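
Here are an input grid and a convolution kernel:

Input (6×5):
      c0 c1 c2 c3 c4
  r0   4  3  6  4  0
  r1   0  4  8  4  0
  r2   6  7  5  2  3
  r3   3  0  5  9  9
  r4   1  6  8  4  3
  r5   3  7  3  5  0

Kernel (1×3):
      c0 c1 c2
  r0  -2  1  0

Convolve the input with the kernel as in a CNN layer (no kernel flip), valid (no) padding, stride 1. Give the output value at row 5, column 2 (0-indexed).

The receptive field on the input at this output position is [3 5 0]. Elementwise product with the kernel and sum: 3·-2 + 5·1.

-1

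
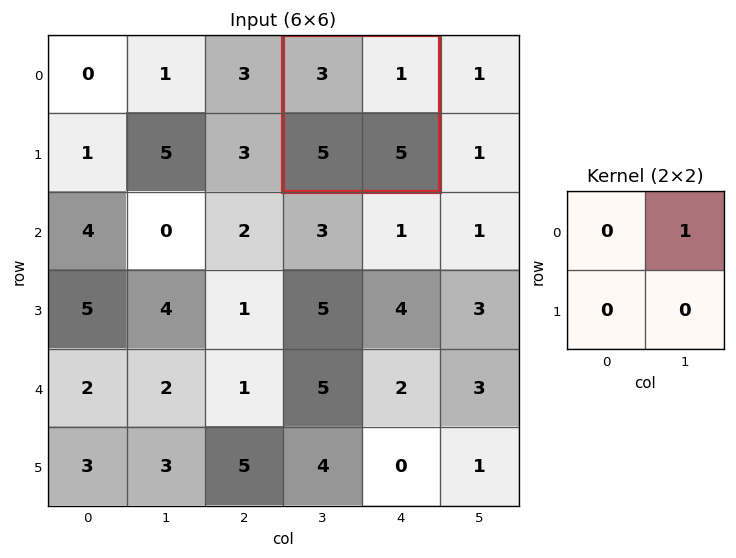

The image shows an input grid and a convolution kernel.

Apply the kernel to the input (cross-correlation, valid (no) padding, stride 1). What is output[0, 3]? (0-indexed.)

1

The receptive field on the input at this output position is [3 1 / 5 5]. Elementwise product with the kernel and sum: 1·1.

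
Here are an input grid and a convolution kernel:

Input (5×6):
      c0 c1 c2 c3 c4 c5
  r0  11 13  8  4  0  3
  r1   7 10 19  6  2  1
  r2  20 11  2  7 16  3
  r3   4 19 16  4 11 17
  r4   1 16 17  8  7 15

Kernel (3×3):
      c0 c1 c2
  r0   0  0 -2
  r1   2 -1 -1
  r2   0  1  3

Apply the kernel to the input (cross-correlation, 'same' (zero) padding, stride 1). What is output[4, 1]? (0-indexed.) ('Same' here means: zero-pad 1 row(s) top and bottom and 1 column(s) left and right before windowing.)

-63

The receptive field on the zero-padded input at this output position is [4 19 16 / 1 16 17 / 0 0 0]. Elementwise product with the kernel and sum: 16·-2 + 1·2 + 16·-1 + 17·-1 + 0·1 + 0·3.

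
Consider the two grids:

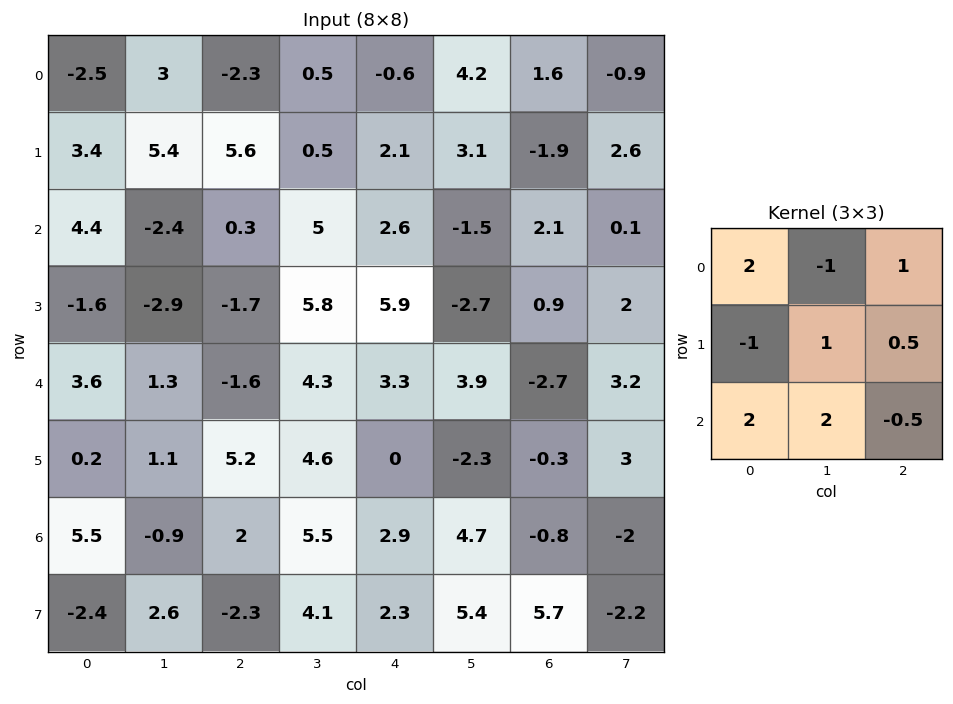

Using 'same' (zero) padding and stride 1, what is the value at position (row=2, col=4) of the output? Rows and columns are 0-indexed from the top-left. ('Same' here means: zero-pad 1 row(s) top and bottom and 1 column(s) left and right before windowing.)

The receptive field on the zero-padded input at this output position is [0.5 2.1 3.1 / 5 2.6 -1.5 / 5.8 5.9 -2.7]. Elementwise product with the kernel and sum: 0.5·2 + 2.1·-1 + 3.1·1 + 5·-1 + 2.6·1 + -1.5·0.5 + 5.8·2 + 5.9·2 + -2.7·-0.5.

23.6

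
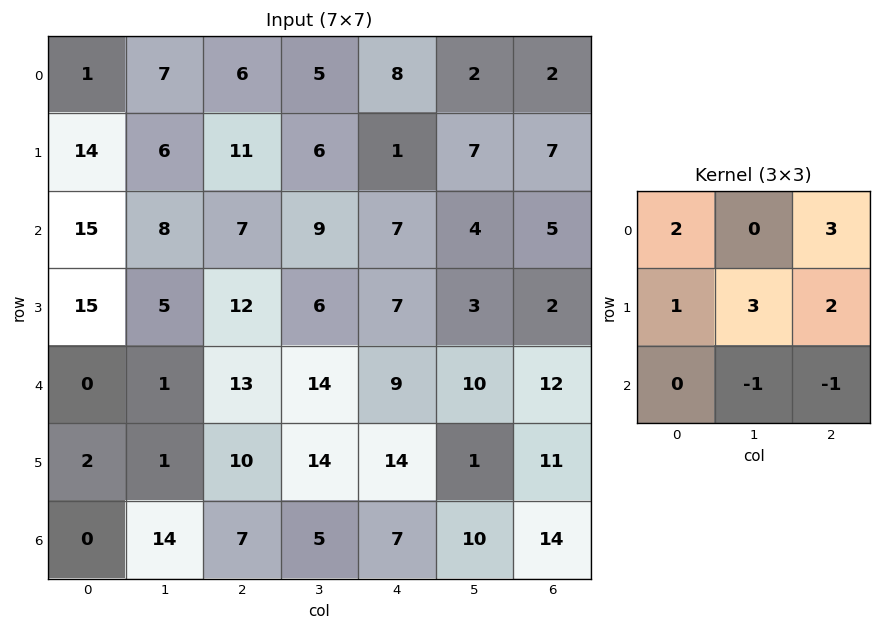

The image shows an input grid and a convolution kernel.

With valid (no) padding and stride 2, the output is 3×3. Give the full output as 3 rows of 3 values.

59 51 49
91 56 27
43 121 69

Output[0,0]: The receptive field on the input at this output position is [1 7 6 / 14 6 11 / 15 8 7]. Elementwise product with the kernel and sum: 1·2 + 6·3 + 14·1 + 6·3 + 11·2 + 8·-1 + 7·-1.
Output[0,1]: The receptive field on the input at this output position is [6 5 8 / 11 6 1 / 7 9 7]. Elementwise product with the kernel and sum: 6·2 + 8·3 + 11·1 + 6·3 + 1·2 + 9·-1 + 7·-1.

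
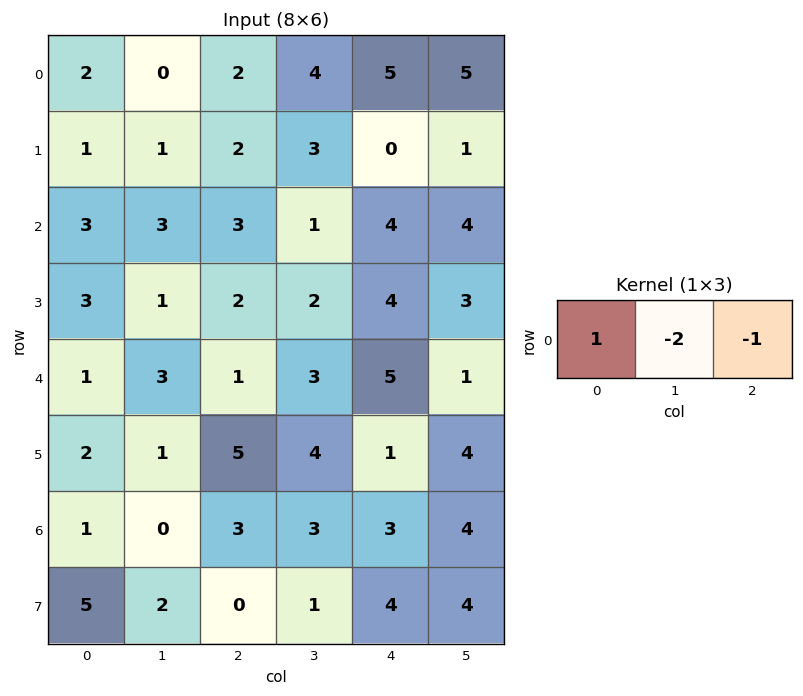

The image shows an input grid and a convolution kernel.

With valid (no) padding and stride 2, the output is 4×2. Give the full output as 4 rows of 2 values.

0 -11
-6 -3
-6 -10
-2 -6

Output[0,0]: The receptive field on the input at this output position is [2 0 2]. Elementwise product with the kernel and sum: 2·1 + 0·-2 + 2·-1.
Output[0,1]: The receptive field on the input at this output position is [2 4 5]. Elementwise product with the kernel and sum: 2·1 + 4·-2 + 5·-1.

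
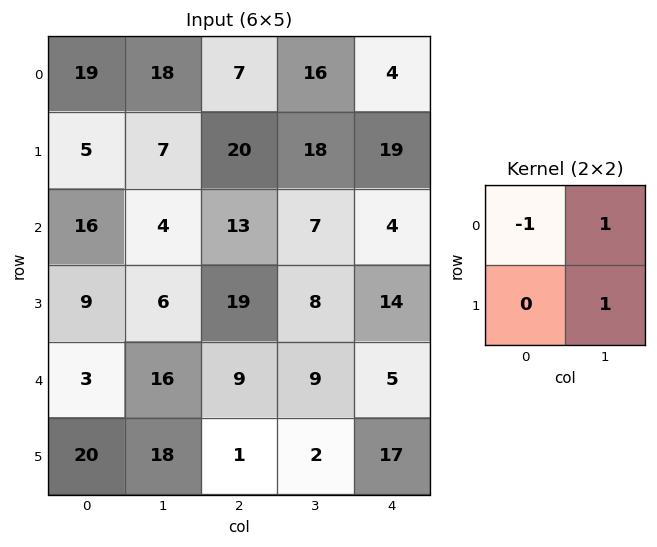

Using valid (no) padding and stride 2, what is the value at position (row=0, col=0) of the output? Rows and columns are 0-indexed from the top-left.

6

The receptive field on the input at this output position is [19 18 / 5 7]. Elementwise product with the kernel and sum: 19·-1 + 18·1 + 7·1.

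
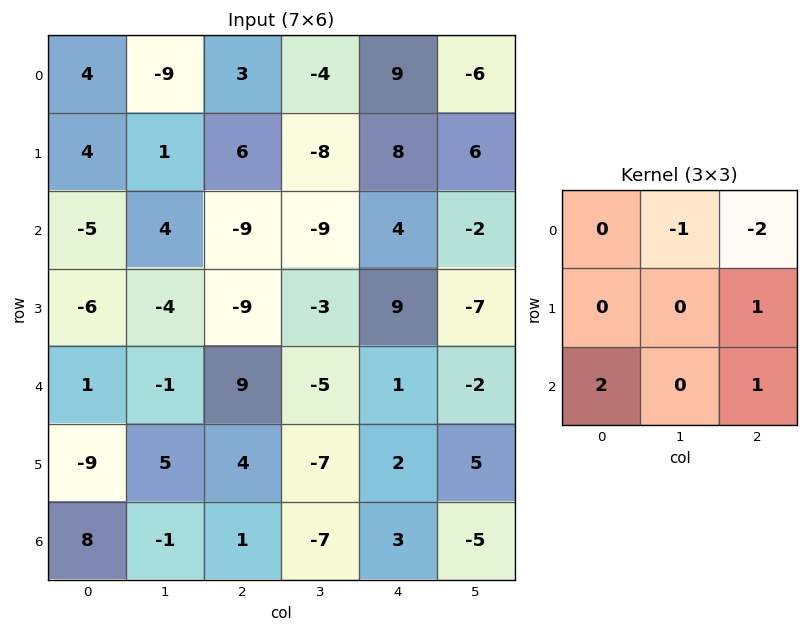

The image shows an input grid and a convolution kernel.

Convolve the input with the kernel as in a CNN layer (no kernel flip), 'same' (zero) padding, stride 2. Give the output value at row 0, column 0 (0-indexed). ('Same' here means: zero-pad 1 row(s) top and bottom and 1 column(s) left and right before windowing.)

The receptive field on the zero-padded input at this output position is [0 0 0 / 0 4 -9 / 0 4 1]. Elementwise product with the kernel and sum: 0·-1 + 0·-2 + -9·1 + 0·2 + 1·1.

-8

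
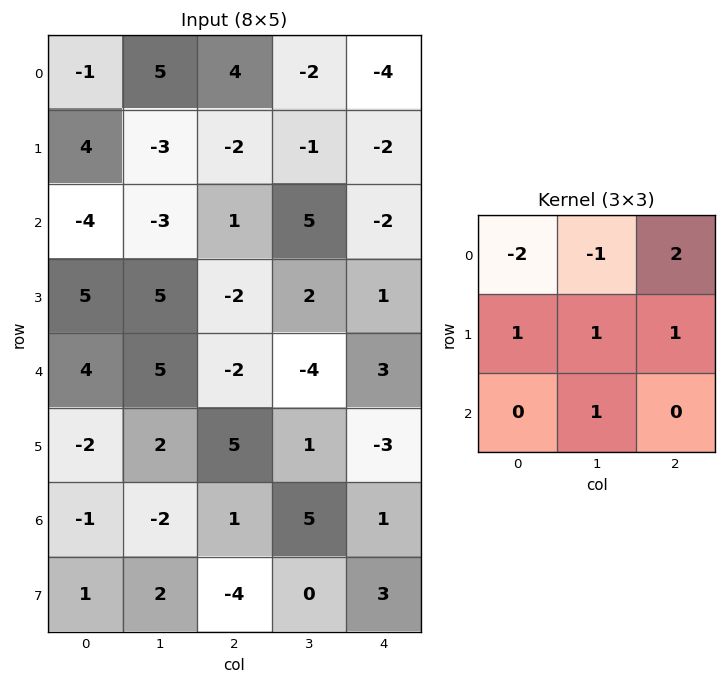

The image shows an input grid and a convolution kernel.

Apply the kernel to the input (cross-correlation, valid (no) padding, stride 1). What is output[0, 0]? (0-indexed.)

1

The receptive field on the input at this output position is [-1 5 4 / 4 -3 -2 / -4 -3 1]. Elementwise product with the kernel and sum: -1·-2 + 5·-1 + 4·2 + 4·1 + -3·1 + -2·1 + -3·1.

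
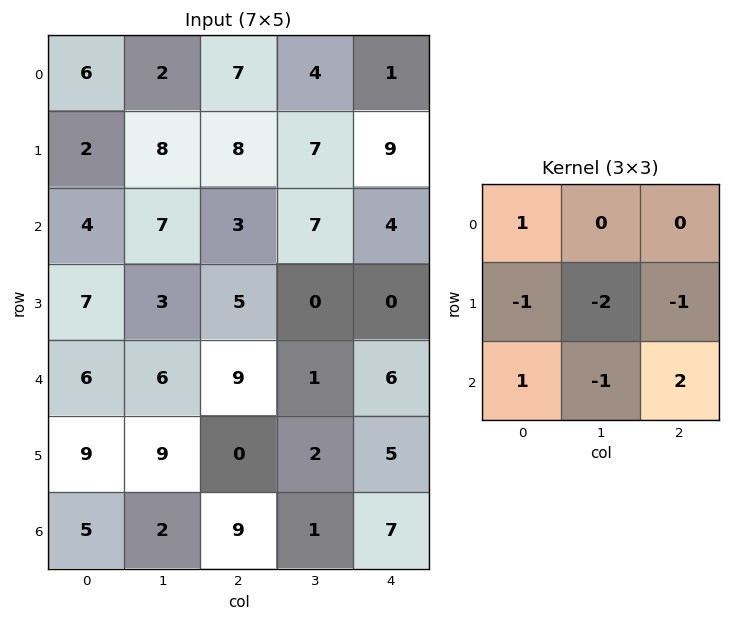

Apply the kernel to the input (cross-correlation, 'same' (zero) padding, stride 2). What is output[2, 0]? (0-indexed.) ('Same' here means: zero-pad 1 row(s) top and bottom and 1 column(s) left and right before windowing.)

-9

The receptive field on the zero-padded input at this output position is [0 7 3 / 0 6 6 / 0 9 9]. Elementwise product with the kernel and sum: 0·1 + 0·-1 + 6·-2 + 6·-1 + 0·1 + 9·-1 + 9·2.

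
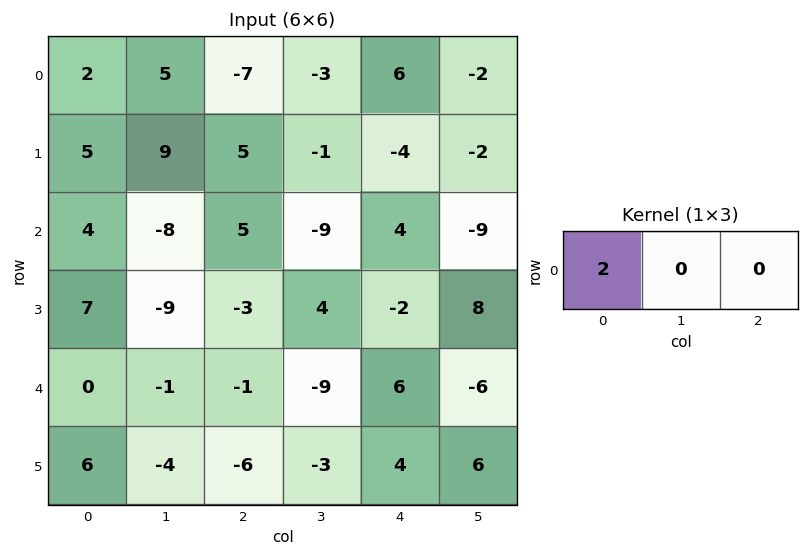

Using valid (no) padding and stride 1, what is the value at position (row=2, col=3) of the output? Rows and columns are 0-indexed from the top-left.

The receptive field on the input at this output position is [-9 4 -9]. Elementwise product with the kernel and sum: -9·2.

-18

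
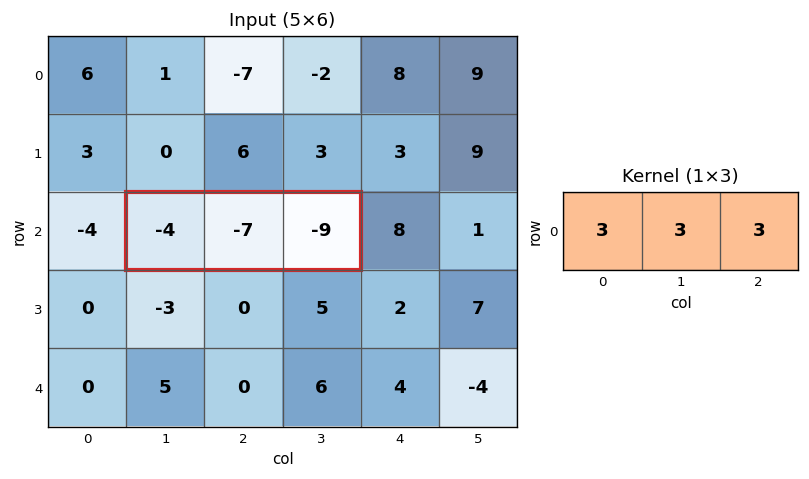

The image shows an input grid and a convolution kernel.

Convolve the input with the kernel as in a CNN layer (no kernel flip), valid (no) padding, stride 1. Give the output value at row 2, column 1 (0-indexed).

The receptive field on the input at this output position is [-4 -7 -9]. Elementwise product with the kernel and sum: -4·3 + -7·3 + -9·3.

-60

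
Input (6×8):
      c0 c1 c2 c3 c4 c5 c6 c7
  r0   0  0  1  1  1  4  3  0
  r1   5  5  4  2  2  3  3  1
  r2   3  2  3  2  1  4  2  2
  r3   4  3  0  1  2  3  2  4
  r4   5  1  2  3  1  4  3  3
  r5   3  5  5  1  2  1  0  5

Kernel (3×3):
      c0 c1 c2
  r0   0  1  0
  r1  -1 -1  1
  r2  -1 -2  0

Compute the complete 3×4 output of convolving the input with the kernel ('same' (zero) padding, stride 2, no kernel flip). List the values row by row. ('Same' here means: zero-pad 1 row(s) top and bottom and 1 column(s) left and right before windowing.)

Output[0,0]: The receptive field on the zero-padded input at this output position is [0 0 0 / 0 0 0 / 0 5 5]. Elementwise product with the kernel and sum: 0·1 + 0·-1 + 0·-1 + 0·1 + 0·-1 + 5·-2.

-10 -13 -4 -16
-4 -2 -2 -8
-6 -15 -3 -3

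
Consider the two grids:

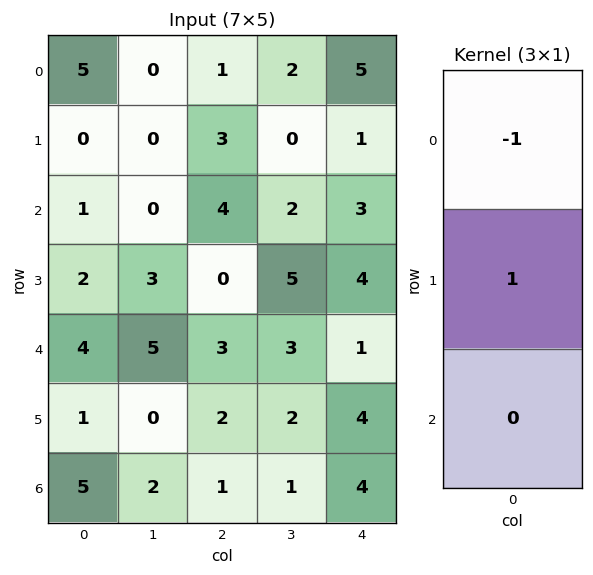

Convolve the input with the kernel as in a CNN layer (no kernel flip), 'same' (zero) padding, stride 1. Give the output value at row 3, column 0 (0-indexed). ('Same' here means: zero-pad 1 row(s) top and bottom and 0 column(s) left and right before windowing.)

The receptive field on the zero-padded input at this output position is [1 / 2 / 4]. Elementwise product with the kernel and sum: 1·-1 + 2·1.

1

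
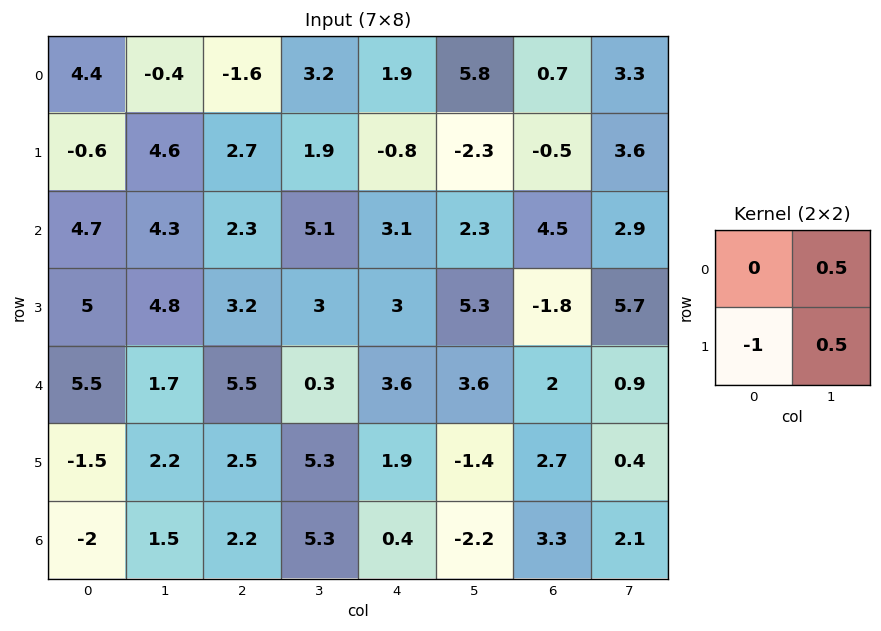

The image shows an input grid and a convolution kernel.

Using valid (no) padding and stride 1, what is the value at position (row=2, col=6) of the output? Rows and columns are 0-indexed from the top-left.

6.1

The receptive field on the input at this output position is [4.5 2.9 / -1.8 5.7]. Elementwise product with the kernel and sum: 2.9·0.5 + -1.8·-1 + 5.7·0.5.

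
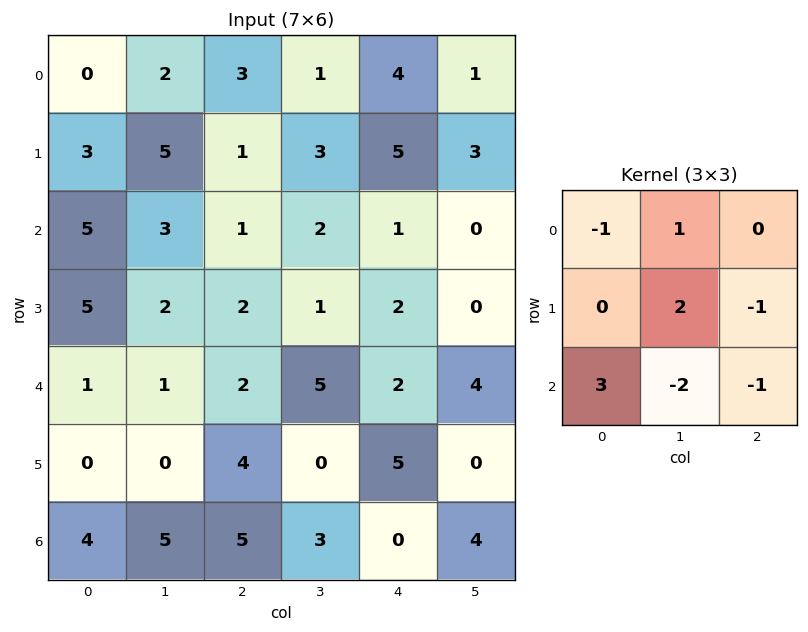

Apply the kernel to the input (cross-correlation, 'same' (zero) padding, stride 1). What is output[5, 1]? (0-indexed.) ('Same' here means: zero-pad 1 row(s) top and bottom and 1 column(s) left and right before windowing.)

-7

The receptive field on the zero-padded input at this output position is [1 1 2 / 0 0 4 / 4 5 5]. Elementwise product with the kernel and sum: 1·-1 + 1·1 + 0·2 + 4·-1 + 4·3 + 5·-2 + 5·-1.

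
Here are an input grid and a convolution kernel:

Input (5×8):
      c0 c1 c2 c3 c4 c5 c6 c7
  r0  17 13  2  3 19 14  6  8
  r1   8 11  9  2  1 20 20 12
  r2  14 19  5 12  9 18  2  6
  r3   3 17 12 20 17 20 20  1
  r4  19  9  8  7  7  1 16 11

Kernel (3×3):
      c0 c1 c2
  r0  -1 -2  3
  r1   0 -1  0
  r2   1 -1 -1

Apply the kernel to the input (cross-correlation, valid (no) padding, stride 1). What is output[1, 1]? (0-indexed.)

The receptive field on the input at this output position is [11 9 2 / 19 5 12 / 17 12 20]. Elementwise product with the kernel and sum: 11·-1 + 9·-2 + 2·3 + 5·-1 + 17·1 + 12·-1 + 20·-1.

-43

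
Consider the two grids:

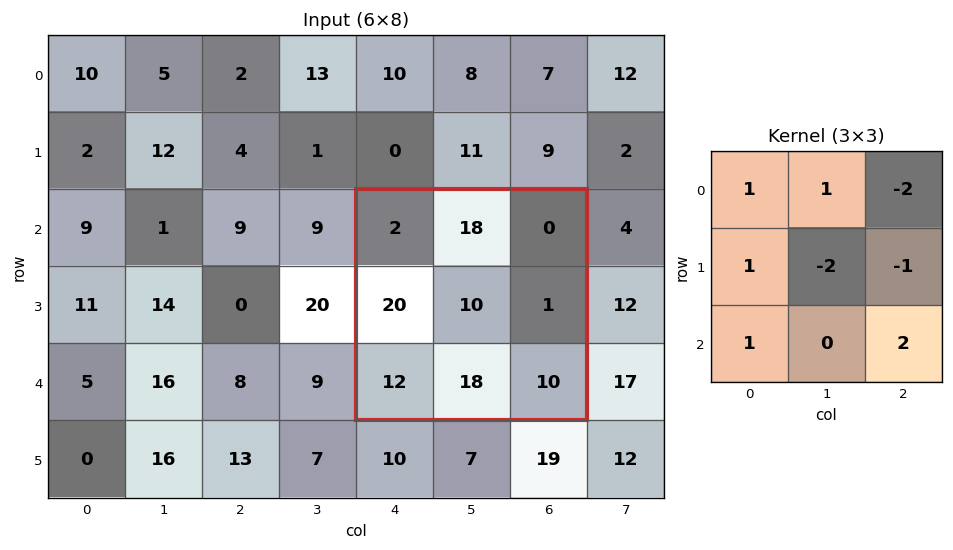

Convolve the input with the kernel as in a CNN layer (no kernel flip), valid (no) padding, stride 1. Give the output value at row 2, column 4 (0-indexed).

51

The receptive field on the input at this output position is [2 18 0 / 20 10 1 / 12 18 10]. Elementwise product with the kernel and sum: 2·1 + 18·1 + 0·-2 + 20·1 + 10·-2 + 1·-1 + 12·1 + 10·2.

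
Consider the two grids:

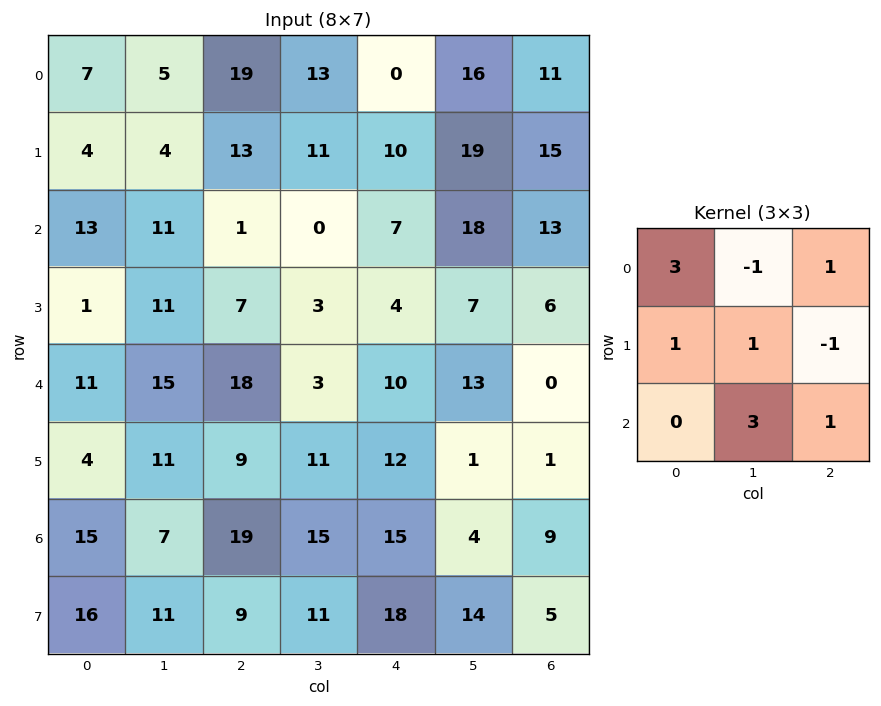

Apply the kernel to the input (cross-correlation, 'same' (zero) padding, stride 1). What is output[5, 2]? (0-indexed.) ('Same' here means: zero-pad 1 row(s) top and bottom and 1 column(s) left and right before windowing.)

111

The receptive field on the zero-padded input at this output position is [15 18 3 / 11 9 11 / 7 19 15]. Elementwise product with the kernel and sum: 15·3 + 18·-1 + 3·1 + 11·1 + 9·1 + 11·-1 + 19·3 + 15·1.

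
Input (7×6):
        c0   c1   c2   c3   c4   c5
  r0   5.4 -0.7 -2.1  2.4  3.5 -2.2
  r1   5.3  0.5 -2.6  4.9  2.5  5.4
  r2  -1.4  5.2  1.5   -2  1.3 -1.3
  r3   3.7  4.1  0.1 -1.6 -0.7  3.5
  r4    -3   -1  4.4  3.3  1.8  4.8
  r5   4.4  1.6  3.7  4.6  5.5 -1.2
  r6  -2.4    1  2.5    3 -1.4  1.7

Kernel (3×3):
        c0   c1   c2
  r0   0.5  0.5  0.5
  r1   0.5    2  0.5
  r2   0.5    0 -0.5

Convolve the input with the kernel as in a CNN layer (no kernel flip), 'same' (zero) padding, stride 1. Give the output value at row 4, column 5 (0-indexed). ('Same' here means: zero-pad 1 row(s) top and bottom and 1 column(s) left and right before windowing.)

The receptive field on the zero-padded input at this output position is [-0.7 3.5 0 / 1.8 4.8 0 / 5.5 -1.2 0]. Elementwise product with the kernel and sum: -0.7·0.5 + 3.5·0.5 + 0·0.5 + 1.8·0.5 + 4.8·2 + 0·0.5 + 5.5·0.5 + 0·-0.5.

14.65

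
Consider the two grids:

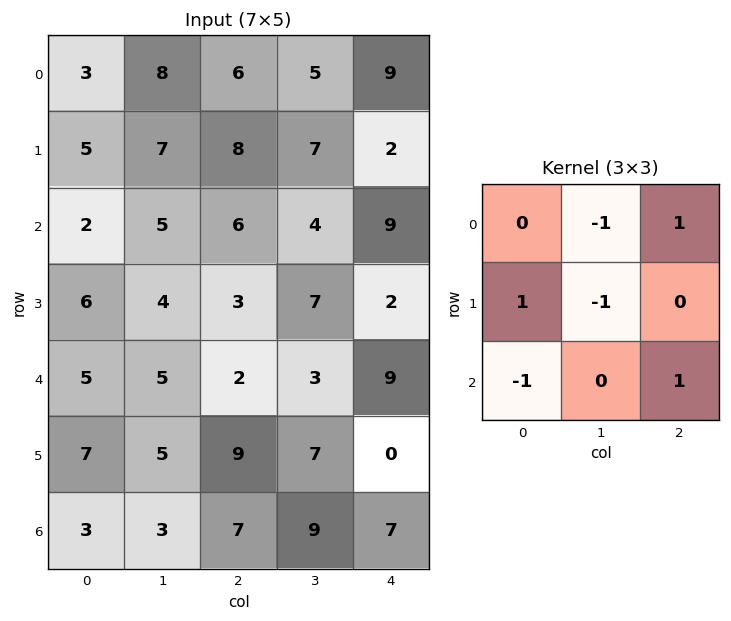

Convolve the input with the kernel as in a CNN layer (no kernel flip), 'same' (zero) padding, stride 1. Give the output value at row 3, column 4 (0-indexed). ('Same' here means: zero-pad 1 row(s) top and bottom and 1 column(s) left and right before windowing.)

-7

The receptive field on the zero-padded input at this output position is [4 9 0 / 7 2 0 / 3 9 0]. Elementwise product with the kernel and sum: 9·-1 + 0·1 + 7·1 + 2·-1 + 3·-1 + 0·1.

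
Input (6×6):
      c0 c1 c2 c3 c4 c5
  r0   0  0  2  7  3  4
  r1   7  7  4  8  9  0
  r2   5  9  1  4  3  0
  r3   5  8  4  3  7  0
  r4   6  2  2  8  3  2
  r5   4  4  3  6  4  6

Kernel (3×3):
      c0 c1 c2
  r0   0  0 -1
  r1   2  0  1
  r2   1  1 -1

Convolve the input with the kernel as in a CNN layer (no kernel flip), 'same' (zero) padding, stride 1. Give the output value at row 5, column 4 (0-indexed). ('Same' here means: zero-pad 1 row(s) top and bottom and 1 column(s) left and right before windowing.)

The receptive field on the zero-padded input at this output position is [8 3 2 / 6 4 6 / 0 0 0]. Elementwise product with the kernel and sum: 2·-1 + 6·2 + 6·1 + 0·1 + 0·1 + 0·-1.

16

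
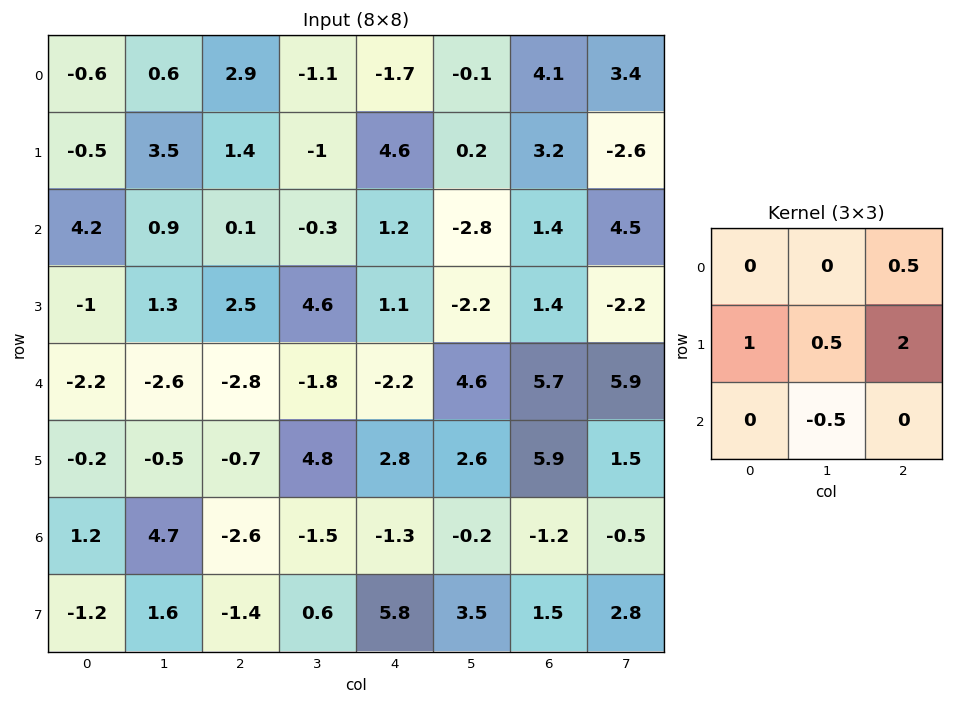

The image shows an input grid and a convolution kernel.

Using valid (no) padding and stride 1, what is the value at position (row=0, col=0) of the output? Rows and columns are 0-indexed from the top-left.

5.05

The receptive field on the input at this output position is [-0.6 0.6 2.9 / -0.5 3.5 1.4 / 4.2 0.9 0.1]. Elementwise product with the kernel and sum: 2.9·0.5 + -0.5·1 + 3.5·0.5 + 1.4·2 + 0.9·-0.5.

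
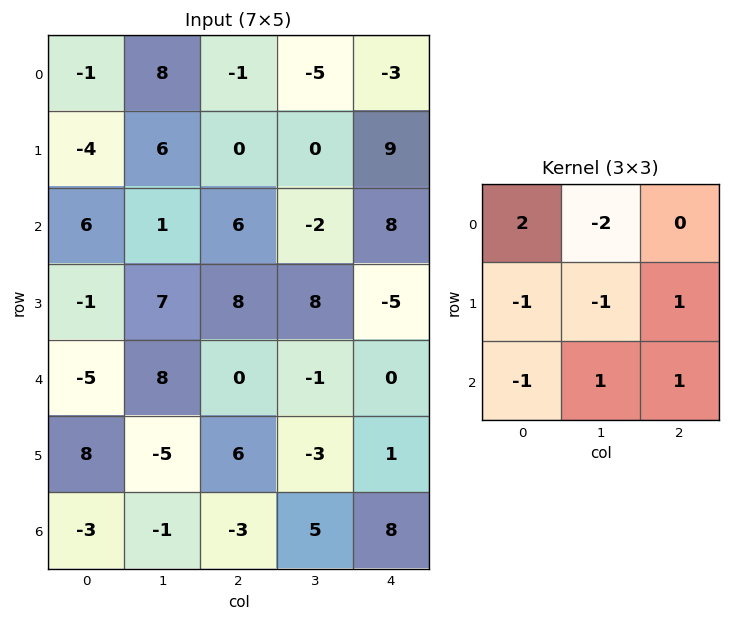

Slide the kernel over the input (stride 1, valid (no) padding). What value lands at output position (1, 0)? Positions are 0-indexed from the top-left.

-5

The receptive field on the input at this output position is [-4 6 0 / 6 1 6 / -1 7 8]. Elementwise product with the kernel and sum: -4·2 + 6·-2 + 6·-1 + 1·-1 + 6·1 + -1·-1 + 7·1 + 8·1.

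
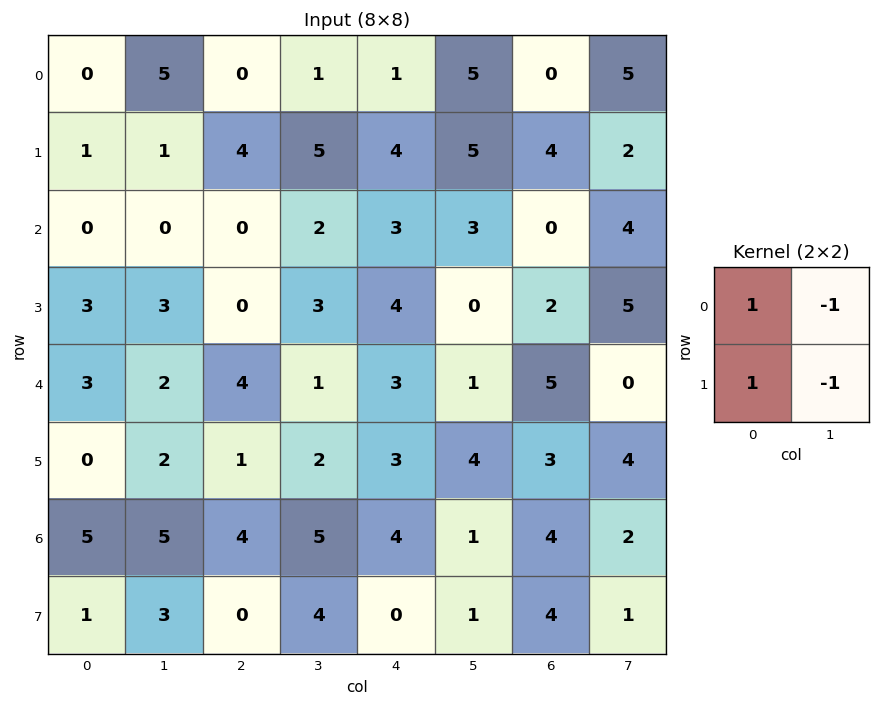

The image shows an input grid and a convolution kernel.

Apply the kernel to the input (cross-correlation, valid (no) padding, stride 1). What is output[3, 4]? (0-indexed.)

6

The receptive field on the input at this output position is [4 0 / 3 1]. Elementwise product with the kernel and sum: 4·1 + 0·-1 + 3·1 + 1·-1.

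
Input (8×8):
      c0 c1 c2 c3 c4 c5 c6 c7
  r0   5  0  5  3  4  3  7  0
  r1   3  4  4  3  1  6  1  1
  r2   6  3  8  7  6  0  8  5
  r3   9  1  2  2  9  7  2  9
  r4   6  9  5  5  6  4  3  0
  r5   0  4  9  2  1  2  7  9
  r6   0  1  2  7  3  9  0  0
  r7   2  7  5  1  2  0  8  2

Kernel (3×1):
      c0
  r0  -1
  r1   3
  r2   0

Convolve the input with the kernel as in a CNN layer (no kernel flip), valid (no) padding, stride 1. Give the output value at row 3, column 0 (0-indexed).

The receptive field on the input at this output position is [9 / 6 / 0]. Elementwise product with the kernel and sum: 9·-1 + 6·3.

9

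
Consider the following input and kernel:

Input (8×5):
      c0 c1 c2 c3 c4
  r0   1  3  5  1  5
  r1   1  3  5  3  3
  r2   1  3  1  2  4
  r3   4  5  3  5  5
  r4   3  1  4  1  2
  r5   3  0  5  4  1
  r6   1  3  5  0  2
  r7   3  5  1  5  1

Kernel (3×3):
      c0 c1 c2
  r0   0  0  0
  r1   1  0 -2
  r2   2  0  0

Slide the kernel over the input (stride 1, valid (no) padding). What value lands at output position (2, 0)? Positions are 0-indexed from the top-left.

4

The receptive field on the input at this output position is [1 3 1 / 4 5 3 / 3 1 4]. Elementwise product with the kernel and sum: 4·1 + 3·-2 + 3·2.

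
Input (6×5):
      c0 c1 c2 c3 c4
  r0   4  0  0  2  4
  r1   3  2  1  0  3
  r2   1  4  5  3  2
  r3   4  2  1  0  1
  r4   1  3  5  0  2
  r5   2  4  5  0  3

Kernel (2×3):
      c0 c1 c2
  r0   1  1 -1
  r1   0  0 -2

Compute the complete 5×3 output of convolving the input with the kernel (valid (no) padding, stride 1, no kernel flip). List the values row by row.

Output[0,0]: The receptive field on the input at this output position is [4 0 0 / 3 2 1]. Elementwise product with the kernel and sum: 4·1 + 0·1 + 0·-1 + 1·-2.

2 -2 -8
-6 -3 -6
-2 6 4
-5 3 -4
-11 8 -3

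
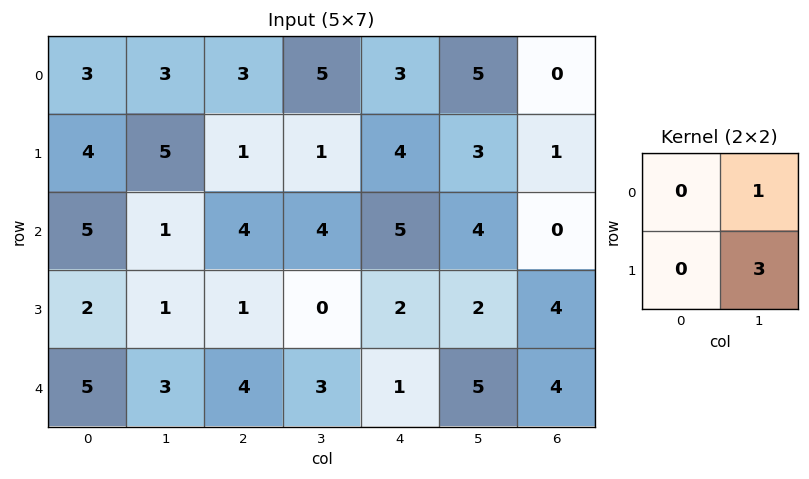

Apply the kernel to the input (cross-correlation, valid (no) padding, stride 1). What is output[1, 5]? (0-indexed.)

1

The receptive field on the input at this output position is [3 1 / 4 0]. Elementwise product with the kernel and sum: 1·1 + 0·3.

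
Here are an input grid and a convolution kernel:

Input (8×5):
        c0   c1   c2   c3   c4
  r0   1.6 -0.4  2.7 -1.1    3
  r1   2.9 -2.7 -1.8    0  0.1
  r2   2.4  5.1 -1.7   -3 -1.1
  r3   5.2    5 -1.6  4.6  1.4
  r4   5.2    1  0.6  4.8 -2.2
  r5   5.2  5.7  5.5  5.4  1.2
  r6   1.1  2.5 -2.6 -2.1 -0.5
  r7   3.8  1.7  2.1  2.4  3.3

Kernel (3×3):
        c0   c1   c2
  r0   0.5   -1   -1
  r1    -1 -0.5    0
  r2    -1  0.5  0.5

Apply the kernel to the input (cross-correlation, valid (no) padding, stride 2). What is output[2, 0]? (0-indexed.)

The receptive field on the input at this output position is [5.2 1 0.6 / 5.2 5.7 5.5 / 1.1 2.5 -2.6]. Elementwise product with the kernel and sum: 5.2·0.5 + 1·-1 + 0.6·-1 + 5.2·-1 + 5.7·-0.5 + 1.1·-1 + 2.5·0.5 + -2.6·0.5.

-8.2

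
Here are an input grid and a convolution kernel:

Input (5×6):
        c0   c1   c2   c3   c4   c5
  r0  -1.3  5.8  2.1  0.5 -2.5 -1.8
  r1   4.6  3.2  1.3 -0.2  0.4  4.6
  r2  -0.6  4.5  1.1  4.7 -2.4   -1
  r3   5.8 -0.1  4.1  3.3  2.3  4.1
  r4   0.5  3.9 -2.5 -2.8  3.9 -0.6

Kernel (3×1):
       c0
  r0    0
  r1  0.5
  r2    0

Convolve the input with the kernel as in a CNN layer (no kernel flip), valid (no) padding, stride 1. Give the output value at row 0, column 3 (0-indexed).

The receptive field on the input at this output position is [0.5 / -0.2 / 4.7]. Elementwise product with the kernel and sum: -0.2·0.5.

-0.1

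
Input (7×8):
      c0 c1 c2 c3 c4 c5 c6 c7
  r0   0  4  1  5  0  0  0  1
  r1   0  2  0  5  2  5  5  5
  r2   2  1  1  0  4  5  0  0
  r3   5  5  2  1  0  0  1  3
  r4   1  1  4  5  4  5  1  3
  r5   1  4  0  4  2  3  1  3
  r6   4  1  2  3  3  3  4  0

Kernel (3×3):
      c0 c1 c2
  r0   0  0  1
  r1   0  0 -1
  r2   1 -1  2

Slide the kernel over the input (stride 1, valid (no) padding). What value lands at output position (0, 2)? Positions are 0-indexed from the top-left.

The receptive field on the input at this output position is [1 5 0 / 0 5 2 / 1 0 4]. Elementwise product with the kernel and sum: 0·1 + 2·-1 + 1·1 + 0·-1 + 4·2.

7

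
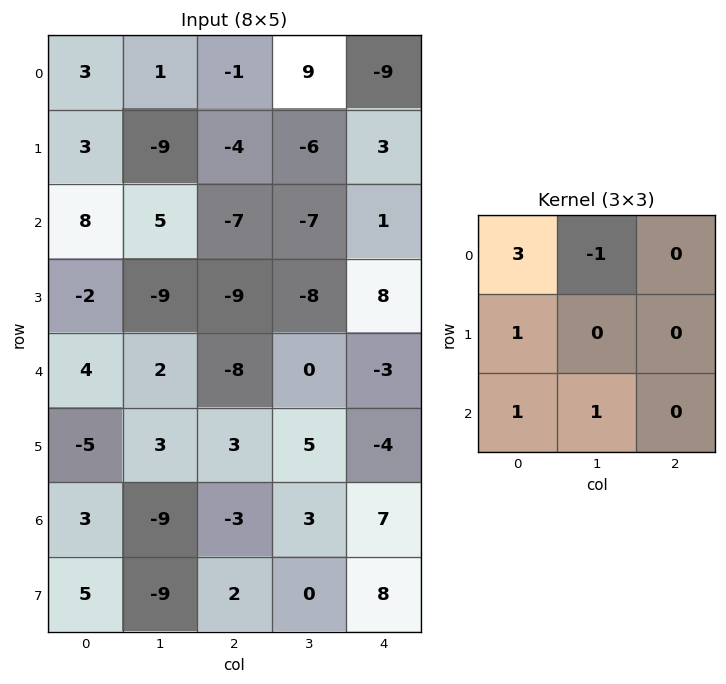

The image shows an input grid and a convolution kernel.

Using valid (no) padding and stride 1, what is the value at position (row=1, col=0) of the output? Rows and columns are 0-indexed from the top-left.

The receptive field on the input at this output position is [3 -9 -4 / 8 5 -7 / -2 -9 -9]. Elementwise product with the kernel and sum: 3·3 + -9·-1 + 8·1 + -2·1 + -9·1.

15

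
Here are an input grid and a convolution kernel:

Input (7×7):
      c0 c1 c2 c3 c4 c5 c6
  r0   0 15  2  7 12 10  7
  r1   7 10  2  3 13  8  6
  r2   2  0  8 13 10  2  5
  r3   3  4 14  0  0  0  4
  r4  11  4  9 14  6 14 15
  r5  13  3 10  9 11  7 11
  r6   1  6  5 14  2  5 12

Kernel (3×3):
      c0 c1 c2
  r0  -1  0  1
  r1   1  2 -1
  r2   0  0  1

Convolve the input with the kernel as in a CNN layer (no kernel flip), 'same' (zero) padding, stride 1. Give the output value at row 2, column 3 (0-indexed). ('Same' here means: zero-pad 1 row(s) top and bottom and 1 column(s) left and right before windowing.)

35

The receptive field on the zero-padded input at this output position is [2 3 13 / 8 13 10 / 14 0 0]. Elementwise product with the kernel and sum: 2·-1 + 13·1 + 8·1 + 13·2 + 10·-1 + 0·1.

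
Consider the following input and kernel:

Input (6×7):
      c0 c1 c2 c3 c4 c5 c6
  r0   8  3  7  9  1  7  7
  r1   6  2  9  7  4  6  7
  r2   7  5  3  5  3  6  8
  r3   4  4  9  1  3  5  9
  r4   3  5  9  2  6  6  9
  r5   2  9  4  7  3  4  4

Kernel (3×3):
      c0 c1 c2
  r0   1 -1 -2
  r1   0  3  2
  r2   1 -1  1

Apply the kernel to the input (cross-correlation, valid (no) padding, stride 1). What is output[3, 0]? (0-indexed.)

12

The receptive field on the input at this output position is [4 4 9 / 3 5 9 / 2 9 4]. Elementwise product with the kernel and sum: 4·1 + 4·-1 + 9·-2 + 5·3 + 9·2 + 2·1 + 9·-1 + 4·1.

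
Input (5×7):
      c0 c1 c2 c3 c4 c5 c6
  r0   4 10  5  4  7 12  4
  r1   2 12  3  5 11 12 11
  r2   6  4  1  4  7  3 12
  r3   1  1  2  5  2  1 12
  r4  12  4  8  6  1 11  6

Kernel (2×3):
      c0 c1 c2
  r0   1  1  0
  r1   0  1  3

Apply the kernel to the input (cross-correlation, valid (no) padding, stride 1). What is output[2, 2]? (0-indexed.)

The receptive field on the input at this output position is [1 4 7 / 2 5 2]. Elementwise product with the kernel and sum: 1·1 + 4·1 + 5·1 + 2·3.

16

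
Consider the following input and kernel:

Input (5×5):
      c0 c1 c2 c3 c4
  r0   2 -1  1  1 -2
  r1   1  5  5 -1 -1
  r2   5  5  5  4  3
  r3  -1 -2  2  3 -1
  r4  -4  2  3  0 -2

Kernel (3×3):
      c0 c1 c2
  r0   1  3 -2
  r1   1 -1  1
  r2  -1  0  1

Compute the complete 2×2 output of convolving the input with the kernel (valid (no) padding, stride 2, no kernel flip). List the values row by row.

-2 11
20 4

Output[0,0]: The receptive field on the input at this output position is [2 -1 1 / 1 5 5 / 5 5 5]. Elementwise product with the kernel and sum: 2·1 + -1·3 + 1·-2 + 1·1 + 5·-1 + 5·1 + 5·-1 + 5·1.
Output[0,1]: The receptive field on the input at this output position is [1 1 -2 / 5 -1 -1 / 5 4 3]. Elementwise product with the kernel and sum: 1·1 + 1·3 + -2·-2 + 5·1 + -1·-1 + -1·1 + 5·-1 + 3·1.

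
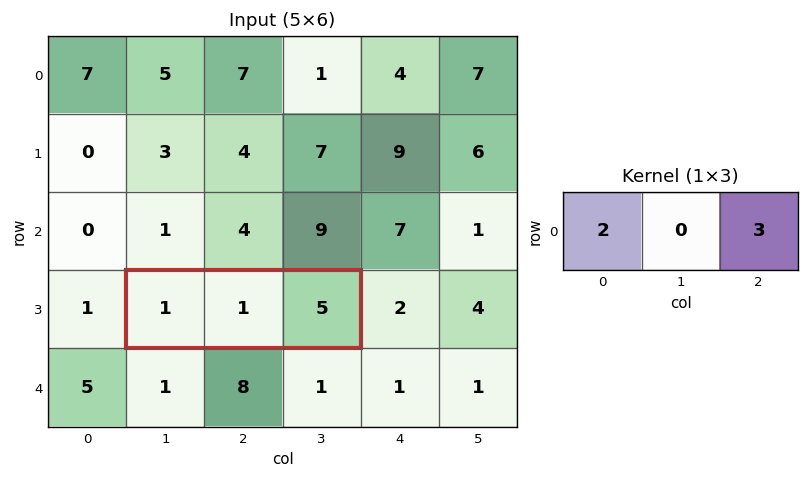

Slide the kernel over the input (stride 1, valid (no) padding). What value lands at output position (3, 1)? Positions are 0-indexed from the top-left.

17

The receptive field on the input at this output position is [1 1 5]. Elementwise product with the kernel and sum: 1·2 + 5·3.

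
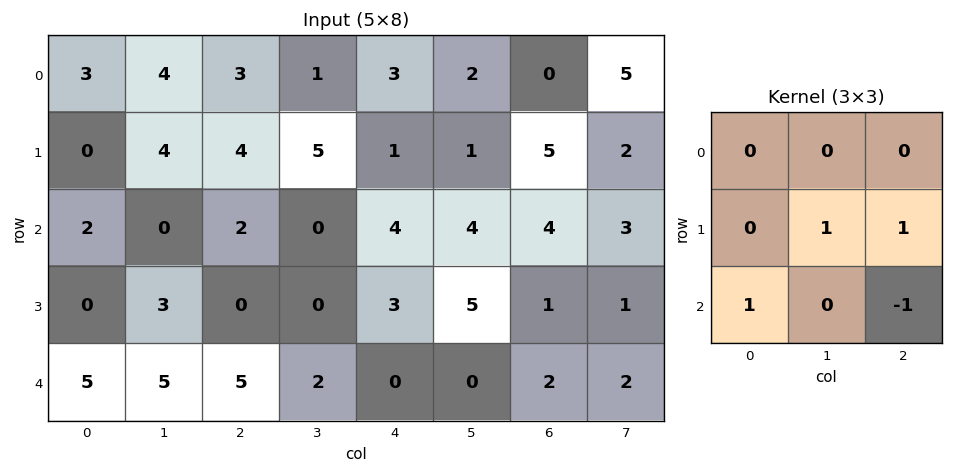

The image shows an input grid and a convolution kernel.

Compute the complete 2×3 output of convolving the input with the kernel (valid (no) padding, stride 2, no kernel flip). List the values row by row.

Output[0,0]: The receptive field on the input at this output position is [3 4 3 / 0 4 4 / 2 0 2]. Elementwise product with the kernel and sum: 4·1 + 4·1 + 2·1 + 2·-1.
Output[0,1]: The receptive field on the input at this output position is [3 1 3 / 4 5 1 / 2 0 4]. Elementwise product with the kernel and sum: 5·1 + 1·1 + 2·1 + 4·-1.

8 4 6
3 8 4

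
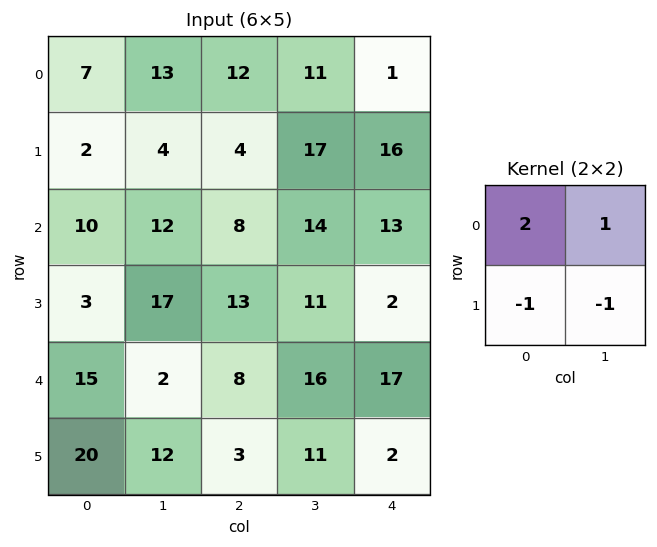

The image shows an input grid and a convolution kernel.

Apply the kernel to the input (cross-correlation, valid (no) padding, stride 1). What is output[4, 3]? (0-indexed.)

The receptive field on the input at this output position is [16 17 / 11 2]. Elementwise product with the kernel and sum: 16·2 + 17·1 + 11·-1 + 2·-1.

36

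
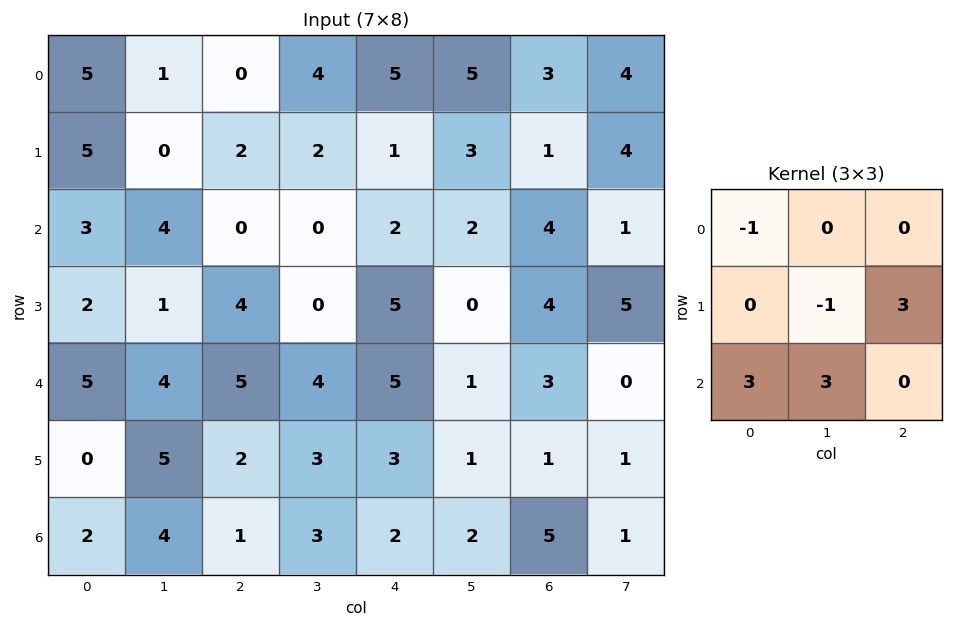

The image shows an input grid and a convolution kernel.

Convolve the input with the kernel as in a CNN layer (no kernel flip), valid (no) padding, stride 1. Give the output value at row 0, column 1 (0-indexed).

15

The receptive field on the input at this output position is [1 0 4 / 0 2 2 / 4 0 0]. Elementwise product with the kernel and sum: 1·-1 + 2·-1 + 2·3 + 4·3 + 0·3.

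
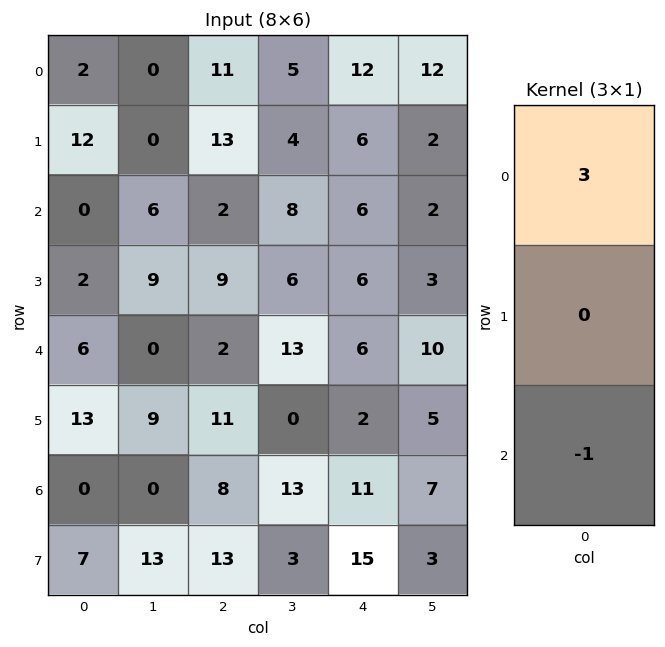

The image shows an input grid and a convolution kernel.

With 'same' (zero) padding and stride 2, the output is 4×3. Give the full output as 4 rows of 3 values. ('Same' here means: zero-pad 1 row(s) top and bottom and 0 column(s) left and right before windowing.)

-12 -13 -6
34 30 12
-7 16 16
32 20 -9

Output[0,0]: The receptive field on the zero-padded input at this output position is [0 / 2 / 12]. Elementwise product with the kernel and sum: 0·3 + 12·-1.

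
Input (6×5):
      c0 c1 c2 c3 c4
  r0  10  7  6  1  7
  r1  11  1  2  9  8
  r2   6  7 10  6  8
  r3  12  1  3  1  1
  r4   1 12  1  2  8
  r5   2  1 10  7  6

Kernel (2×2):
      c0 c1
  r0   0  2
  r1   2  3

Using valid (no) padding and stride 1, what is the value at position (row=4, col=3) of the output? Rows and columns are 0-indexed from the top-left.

48

The receptive field on the input at this output position is [2 8 / 7 6]. Elementwise product with the kernel and sum: 8·2 + 7·2 + 6·3.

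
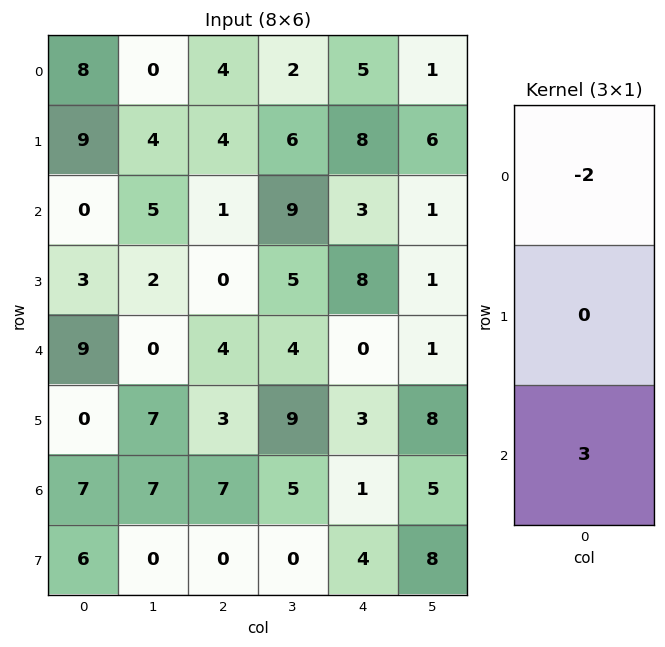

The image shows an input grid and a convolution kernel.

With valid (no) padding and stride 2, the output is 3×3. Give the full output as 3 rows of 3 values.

-16 -5 -1
27 10 -6
3 13 3

Output[0,0]: The receptive field on the input at this output position is [8 / 9 / 0]. Elementwise product with the kernel and sum: 8·-2 + 0·3.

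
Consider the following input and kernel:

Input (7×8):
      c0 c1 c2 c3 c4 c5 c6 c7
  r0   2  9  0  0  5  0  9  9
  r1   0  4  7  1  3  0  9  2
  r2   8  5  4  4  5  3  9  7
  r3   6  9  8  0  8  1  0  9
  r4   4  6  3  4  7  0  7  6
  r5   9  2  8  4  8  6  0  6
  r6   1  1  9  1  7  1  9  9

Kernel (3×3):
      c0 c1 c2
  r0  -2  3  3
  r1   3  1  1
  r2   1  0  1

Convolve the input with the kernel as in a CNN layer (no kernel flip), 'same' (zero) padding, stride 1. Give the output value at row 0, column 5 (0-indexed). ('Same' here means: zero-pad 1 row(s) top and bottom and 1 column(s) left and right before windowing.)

36

The receptive field on the zero-padded input at this output position is [0 0 0 / 5 0 9 / 3 0 9]. Elementwise product with the kernel and sum: 0·-2 + 0·3 + 0·3 + 5·3 + 0·1 + 9·1 + 3·1 + 9·1.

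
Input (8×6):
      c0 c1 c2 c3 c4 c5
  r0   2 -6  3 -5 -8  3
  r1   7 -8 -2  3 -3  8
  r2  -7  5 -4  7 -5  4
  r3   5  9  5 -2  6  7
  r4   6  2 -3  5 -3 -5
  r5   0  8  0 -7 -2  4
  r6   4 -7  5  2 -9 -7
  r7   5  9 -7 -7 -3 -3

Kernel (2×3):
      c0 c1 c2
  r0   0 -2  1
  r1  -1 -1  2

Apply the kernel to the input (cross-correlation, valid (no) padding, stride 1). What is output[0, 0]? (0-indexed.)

12

The receptive field on the input at this output position is [2 -6 3 / 7 -8 -2]. Elementwise product with the kernel and sum: -6·-2 + 3·1 + 7·-1 + -8·-1 + -2·2.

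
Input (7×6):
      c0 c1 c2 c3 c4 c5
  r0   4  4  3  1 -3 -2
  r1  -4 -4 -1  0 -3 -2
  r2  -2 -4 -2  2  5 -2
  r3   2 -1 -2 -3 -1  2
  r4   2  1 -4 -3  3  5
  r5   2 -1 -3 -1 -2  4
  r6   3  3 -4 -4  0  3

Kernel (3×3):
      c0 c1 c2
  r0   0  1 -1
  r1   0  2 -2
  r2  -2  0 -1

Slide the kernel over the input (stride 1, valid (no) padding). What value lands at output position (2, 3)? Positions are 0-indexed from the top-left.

The receptive field on the input at this output position is [2 5 -2 / -3 -1 2 / -3 3 5]. Elementwise product with the kernel and sum: 5·1 + -2·-1 + -1·2 + 2·-2 + -3·-2 + 5·-1.

2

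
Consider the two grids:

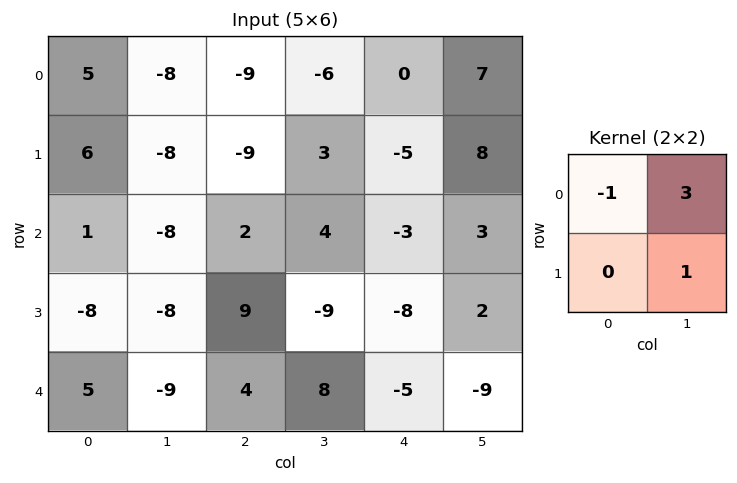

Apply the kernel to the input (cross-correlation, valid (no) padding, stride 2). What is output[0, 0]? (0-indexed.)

-37

The receptive field on the input at this output position is [5 -8 / 6 -8]. Elementwise product with the kernel and sum: 5·-1 + -8·3 + -8·1.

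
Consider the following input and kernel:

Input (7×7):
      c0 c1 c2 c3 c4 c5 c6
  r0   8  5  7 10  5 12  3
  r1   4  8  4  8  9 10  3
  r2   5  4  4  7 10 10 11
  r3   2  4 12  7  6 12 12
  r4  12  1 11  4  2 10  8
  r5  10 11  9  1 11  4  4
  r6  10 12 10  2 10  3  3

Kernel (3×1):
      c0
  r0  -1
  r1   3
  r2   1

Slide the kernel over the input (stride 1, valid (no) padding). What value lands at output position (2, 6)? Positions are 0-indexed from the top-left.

33

The receptive field on the input at this output position is [11 / 12 / 8]. Elementwise product with the kernel and sum: 11·-1 + 12·3 + 8·1.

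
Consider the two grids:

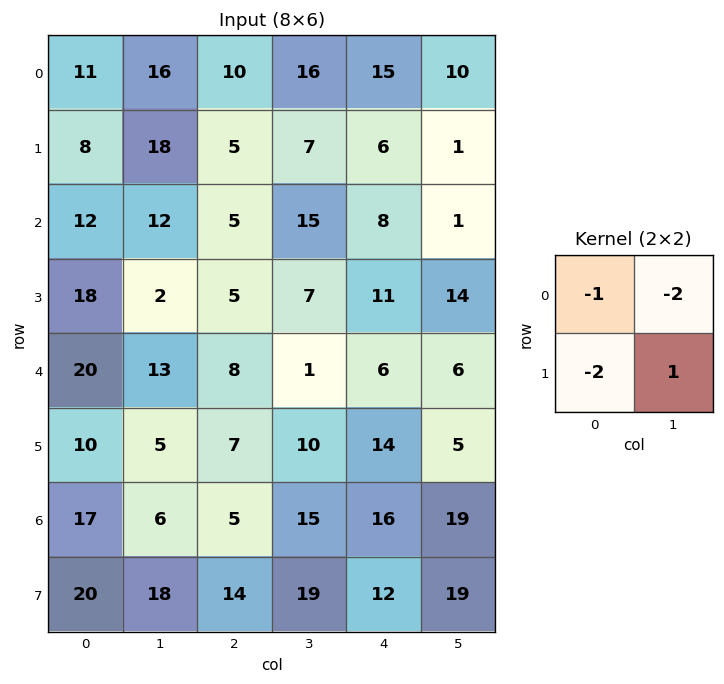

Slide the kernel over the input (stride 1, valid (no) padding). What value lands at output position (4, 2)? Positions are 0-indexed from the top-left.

-14

The receptive field on the input at this output position is [8 1 / 7 10]. Elementwise product with the kernel and sum: 8·-1 + 1·-2 + 7·-2 + 10·1.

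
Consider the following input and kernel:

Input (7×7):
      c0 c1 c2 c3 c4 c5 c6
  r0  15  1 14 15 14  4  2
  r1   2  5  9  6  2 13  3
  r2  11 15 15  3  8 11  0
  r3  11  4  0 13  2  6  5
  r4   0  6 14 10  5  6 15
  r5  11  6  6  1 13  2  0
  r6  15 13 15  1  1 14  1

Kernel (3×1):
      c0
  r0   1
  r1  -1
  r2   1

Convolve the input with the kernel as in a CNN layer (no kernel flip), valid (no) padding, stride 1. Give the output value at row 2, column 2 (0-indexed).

The receptive field on the input at this output position is [15 / 0 / 14]. Elementwise product with the kernel and sum: 15·1 + 0·-1 + 14·1.

29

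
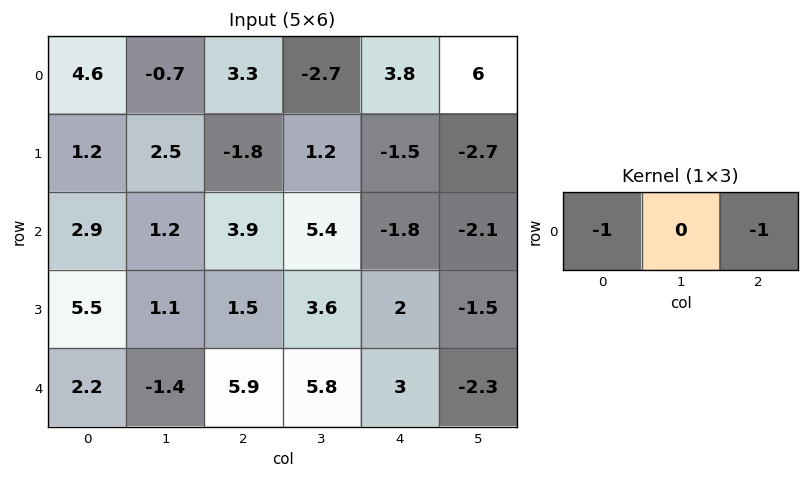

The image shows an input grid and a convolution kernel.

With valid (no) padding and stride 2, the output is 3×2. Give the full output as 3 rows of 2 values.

-7.9 -7.1
-6.8 -2.1
-8.1 -8.9

Output[0,0]: The receptive field on the input at this output position is [4.6 -0.7 3.3]. Elementwise product with the kernel and sum: 4.6·-1 + 3.3·-1.
Output[0,1]: The receptive field on the input at this output position is [3.3 -2.7 3.8]. Elementwise product with the kernel and sum: 3.3·-1 + 3.8·-1.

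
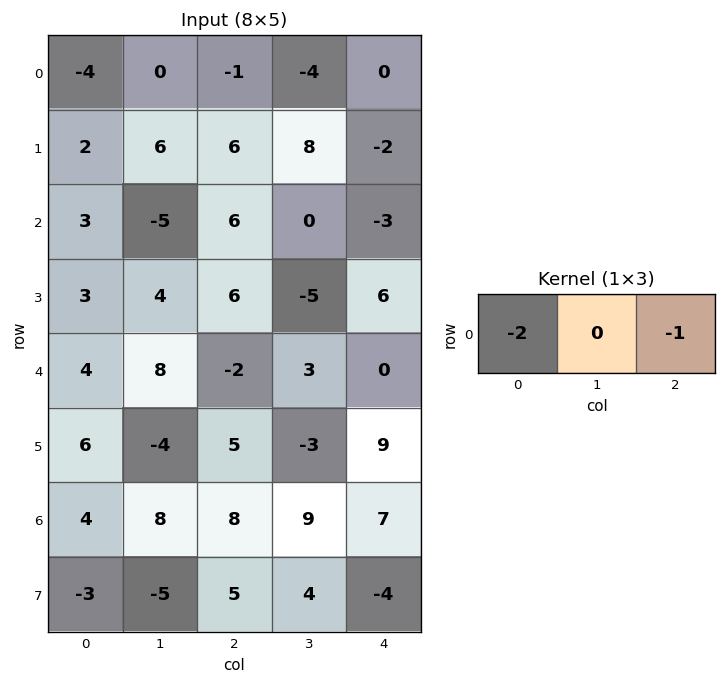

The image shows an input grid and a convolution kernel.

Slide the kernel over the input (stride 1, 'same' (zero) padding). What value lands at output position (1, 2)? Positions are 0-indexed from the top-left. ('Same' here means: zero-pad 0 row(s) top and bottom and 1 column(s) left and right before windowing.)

The receptive field on the zero-padded input at this output position is [6 6 8]. Elementwise product with the kernel and sum: 6·-2 + 8·-1.

-20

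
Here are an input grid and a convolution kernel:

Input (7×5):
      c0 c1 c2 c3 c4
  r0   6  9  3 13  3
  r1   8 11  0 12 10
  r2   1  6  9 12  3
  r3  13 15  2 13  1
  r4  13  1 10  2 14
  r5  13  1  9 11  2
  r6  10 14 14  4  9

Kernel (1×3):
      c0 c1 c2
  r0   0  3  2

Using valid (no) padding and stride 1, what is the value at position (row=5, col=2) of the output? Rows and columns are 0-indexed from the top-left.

The receptive field on the input at this output position is [9 11 2]. Elementwise product with the kernel and sum: 11·3 + 2·2.

37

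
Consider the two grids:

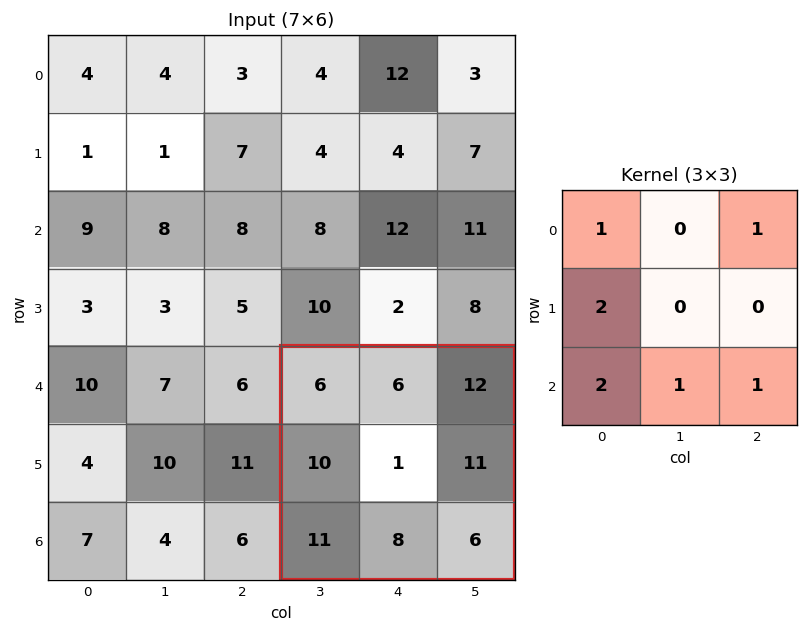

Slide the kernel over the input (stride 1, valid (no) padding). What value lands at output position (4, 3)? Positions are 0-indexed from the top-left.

74

The receptive field on the input at this output position is [6 6 12 / 10 1 11 / 11 8 6]. Elementwise product with the kernel and sum: 6·1 + 12·1 + 10·2 + 11·2 + 8·1 + 6·1.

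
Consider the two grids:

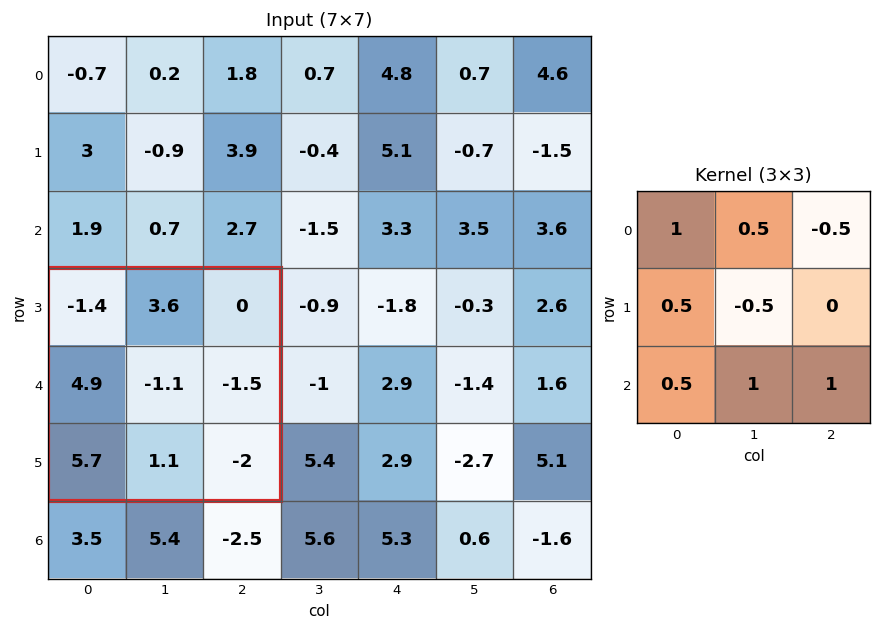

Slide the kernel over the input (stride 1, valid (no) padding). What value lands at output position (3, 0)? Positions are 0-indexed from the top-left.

The receptive field on the input at this output position is [-1.4 3.6 0 / 4.9 -1.1 -1.5 / 5.7 1.1 -2]. Elementwise product with the kernel and sum: -1.4·1 + 3.6·0.5 + 0·-0.5 + 4.9·0.5 + -1.1·-0.5 + 5.7·0.5 + 1.1·1 + -2·1.

5.35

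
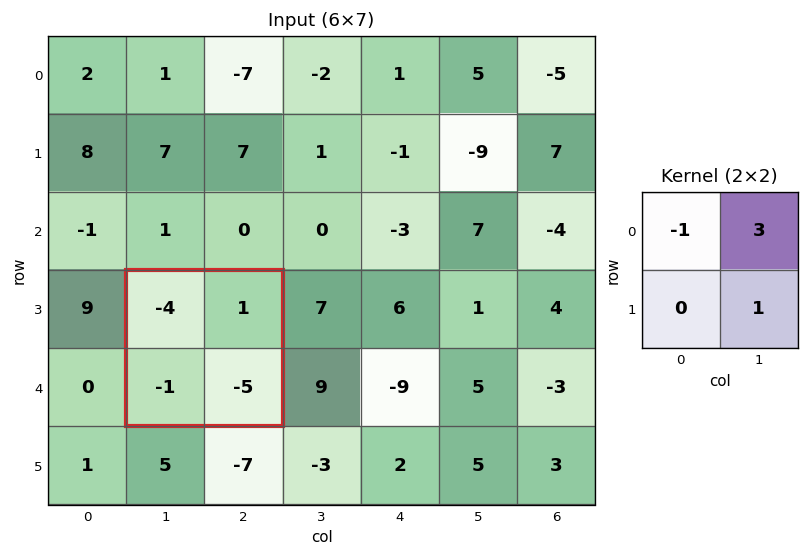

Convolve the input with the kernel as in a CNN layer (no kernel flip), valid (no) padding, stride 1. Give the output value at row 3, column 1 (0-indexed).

2

The receptive field on the input at this output position is [-4 1 / -1 -5]. Elementwise product with the kernel and sum: -4·-1 + 1·3 + -5·1.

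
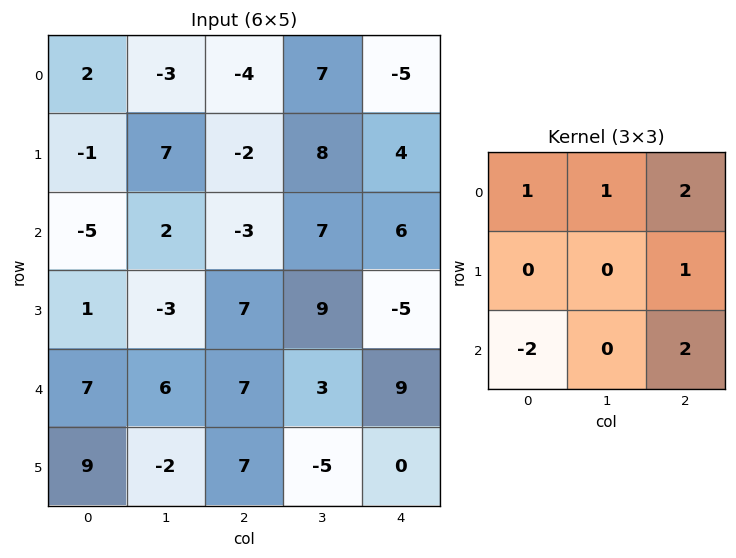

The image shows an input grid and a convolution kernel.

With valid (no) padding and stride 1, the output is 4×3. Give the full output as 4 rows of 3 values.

Output[0,0]: The receptive field on the input at this output position is [2 -3 -4 / -1 7 -2 / -5 2 -3]. Elementwise product with the kernel and sum: 2·1 + -3·1 + -4·2 + -2·1 + -5·-2 + -3·2.

-7 25 15
11 52 -4
-2 16 15
15 19 1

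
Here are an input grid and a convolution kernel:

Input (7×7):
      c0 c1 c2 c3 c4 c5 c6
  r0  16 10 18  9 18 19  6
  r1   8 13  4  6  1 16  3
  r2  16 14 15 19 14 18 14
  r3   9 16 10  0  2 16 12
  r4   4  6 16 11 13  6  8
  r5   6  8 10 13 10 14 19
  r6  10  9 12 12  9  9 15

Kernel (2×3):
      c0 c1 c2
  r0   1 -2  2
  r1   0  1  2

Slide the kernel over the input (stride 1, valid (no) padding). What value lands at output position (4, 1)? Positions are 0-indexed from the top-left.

The receptive field on the input at this output position is [6 16 11 / 8 10 13]. Elementwise product with the kernel and sum: 6·1 + 16·-2 + 11·2 + 10·1 + 13·2.

32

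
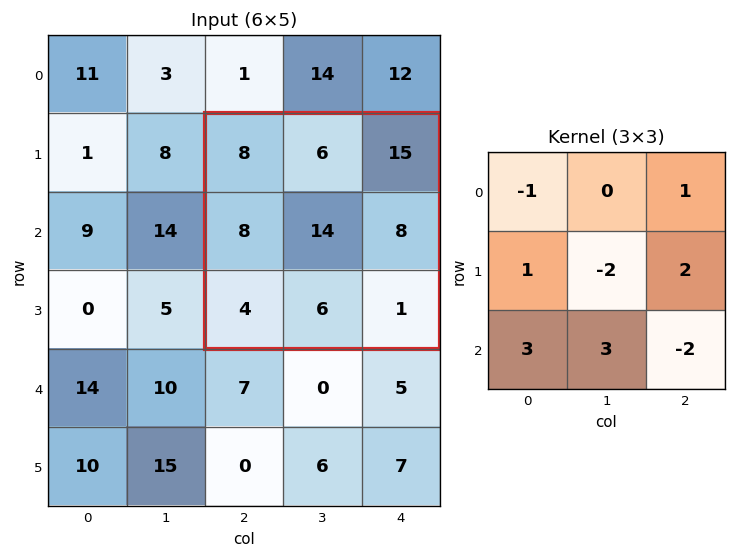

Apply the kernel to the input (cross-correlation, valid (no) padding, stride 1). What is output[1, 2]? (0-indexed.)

31

The receptive field on the input at this output position is [8 6 15 / 8 14 8 / 4 6 1]. Elementwise product with the kernel and sum: 8·-1 + 15·1 + 8·1 + 14·-2 + 8·2 + 4·3 + 6·3 + 1·-2.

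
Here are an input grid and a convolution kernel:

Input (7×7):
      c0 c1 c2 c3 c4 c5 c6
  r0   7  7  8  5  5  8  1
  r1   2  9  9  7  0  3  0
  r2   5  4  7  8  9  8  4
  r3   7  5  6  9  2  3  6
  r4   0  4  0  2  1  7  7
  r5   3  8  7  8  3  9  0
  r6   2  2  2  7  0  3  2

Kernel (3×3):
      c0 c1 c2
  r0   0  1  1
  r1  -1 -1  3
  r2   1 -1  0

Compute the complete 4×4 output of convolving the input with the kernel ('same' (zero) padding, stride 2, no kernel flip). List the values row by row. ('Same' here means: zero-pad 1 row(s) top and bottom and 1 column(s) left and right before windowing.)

12 0 21 -6
11 28 17 -15
21 18 28 1
15 32 14 -5

Output[0,0]: The receptive field on the zero-padded input at this output position is [0 0 0 / 0 7 7 / 0 2 9]. Elementwise product with the kernel and sum: 0·1 + 0·1 + 0·-1 + 7·-1 + 7·3 + 0·1 + 2·-1.
Output[0,1]: The receptive field on the zero-padded input at this output position is [0 0 0 / 7 8 5 / 9 9 7]. Elementwise product with the kernel and sum: 0·1 + 0·1 + 7·-1 + 8·-1 + 5·3 + 9·1 + 9·-1.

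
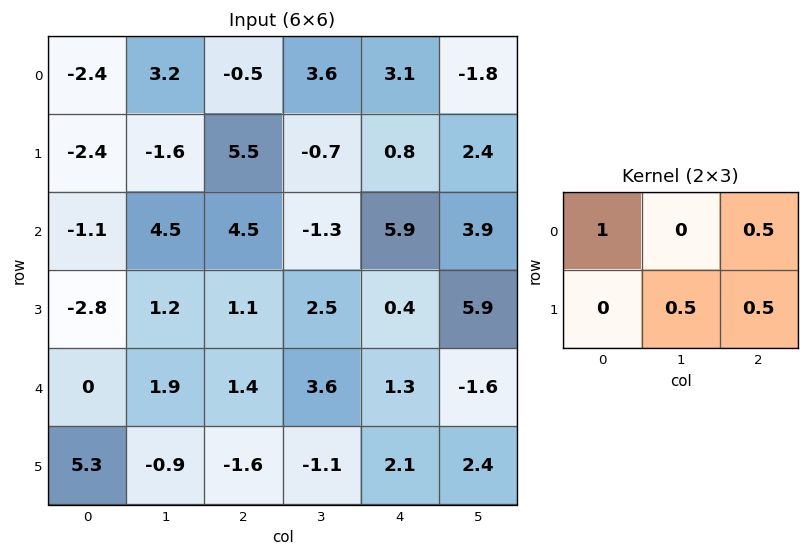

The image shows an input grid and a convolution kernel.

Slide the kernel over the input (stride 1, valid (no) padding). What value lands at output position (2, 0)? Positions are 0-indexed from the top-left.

The receptive field on the input at this output position is [-1.1 4.5 4.5 / -2.8 1.2 1.1]. Elementwise product with the kernel and sum: -1.1·1 + 4.5·0.5 + 1.2·0.5 + 1.1·0.5.

2.3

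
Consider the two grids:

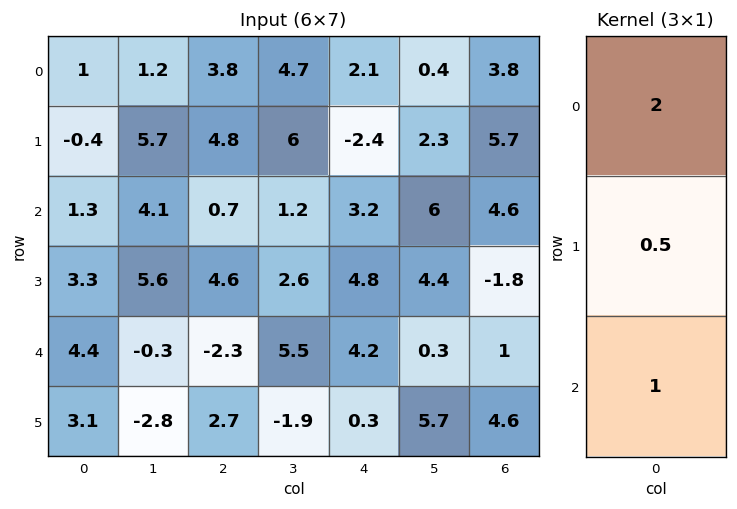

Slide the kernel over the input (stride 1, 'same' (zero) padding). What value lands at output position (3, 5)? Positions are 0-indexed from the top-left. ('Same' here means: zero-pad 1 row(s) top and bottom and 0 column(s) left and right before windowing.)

The receptive field on the zero-padded input at this output position is [6 / 4.4 / 0.3]. Elementwise product with the kernel and sum: 6·2 + 4.4·0.5 + 0.3·1.

14.5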